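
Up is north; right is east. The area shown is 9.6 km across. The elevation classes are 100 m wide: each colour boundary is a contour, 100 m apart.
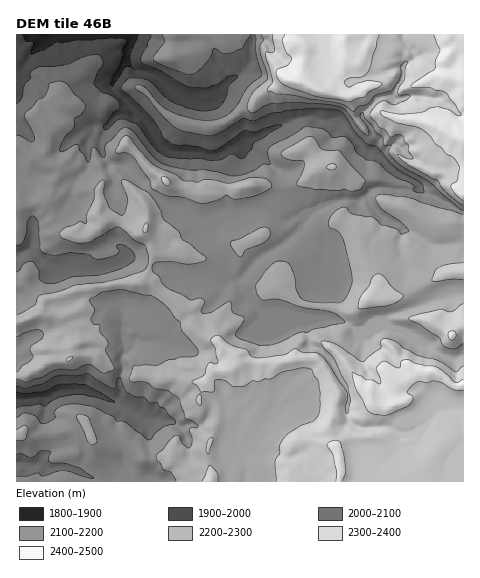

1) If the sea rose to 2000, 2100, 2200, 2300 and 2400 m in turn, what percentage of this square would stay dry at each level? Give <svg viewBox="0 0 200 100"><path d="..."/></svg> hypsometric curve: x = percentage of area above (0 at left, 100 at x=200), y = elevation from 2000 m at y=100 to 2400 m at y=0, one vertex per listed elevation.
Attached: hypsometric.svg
<svg viewBox="0 0 200 100"><path d="M189 100l-24-25-64-25-56-25-32-25"/></svg>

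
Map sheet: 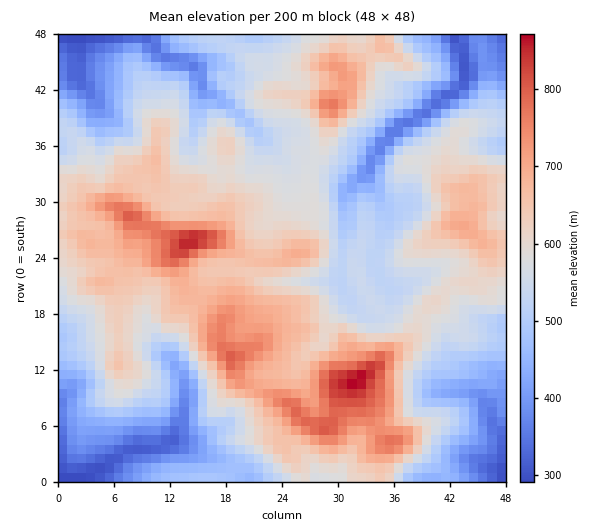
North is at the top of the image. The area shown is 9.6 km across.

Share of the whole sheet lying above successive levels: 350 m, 95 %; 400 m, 90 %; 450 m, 83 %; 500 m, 75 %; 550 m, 59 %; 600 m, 41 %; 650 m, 24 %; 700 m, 11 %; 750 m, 5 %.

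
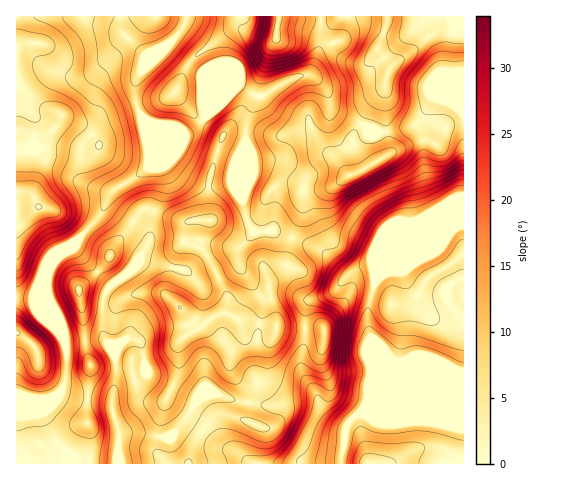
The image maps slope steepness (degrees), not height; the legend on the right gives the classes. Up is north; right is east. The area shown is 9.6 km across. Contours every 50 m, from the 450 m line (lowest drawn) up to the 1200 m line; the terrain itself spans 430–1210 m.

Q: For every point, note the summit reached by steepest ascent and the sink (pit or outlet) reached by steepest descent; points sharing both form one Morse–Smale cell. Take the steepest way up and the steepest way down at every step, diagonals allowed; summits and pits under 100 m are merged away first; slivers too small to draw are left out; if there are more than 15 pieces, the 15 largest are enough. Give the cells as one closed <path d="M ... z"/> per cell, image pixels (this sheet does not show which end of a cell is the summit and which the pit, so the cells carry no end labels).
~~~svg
<path d="M239 85l-51 48-6 0-18-9-11-1-10-5-1 5 6 22 0 22-19 15-16 8-5 7 0 5 4 5 29 19 7 6 1 10-17 28-25 20-5 11 2 2 11 0 10-6 18-5 16 0 8 4 0-6 8-21 2-16 6-11 16 5 6 5 22 43-3 19-11 3-12 11-22 13-1 31-14 31-4 20-1 14 13-2 12-14 8-14 8-7 10-6 8 0 18 7 12 1 0-10-2-4-12-12-3-7 1-19 10-14-3-16 37 6-8-49 5-7 13-7 5-25-18-7-18 1-8-11-5-19 3-9 1-67 12-30z"/><path d="M120 16l-104 1 0 113 20 6 13-2-4 9 1 16-12 29 1 9-9-5-10 0 1 105 15 1 12-25 54-55 12-25 38-26 0-22-6-28-7-18 0-16 7-14 20-20-16 5-2-1-21-19z"/><path d="M463 16l-122 0-8 11 3 20 10 12 9 4 10 0 12-13 13 18-4 10-1 11-15 17-18 32 7 15 9 11 3 1-25 12-16 11-25 3-3 5 0 19-10 20 1 4 30 13 23 21 5 0 9-5 11-2 4 16 9-8 7-2 37-37 4-10 8-18-8-12-6-20-5-55 12-22 20 7 11 8z"/><path d="M437 98l-6 1-10 21 0 10 5 45 14 33-12 27-37 37-10 4-7 8-7 29 4 22-4 13 0 12 4 7 0 11-4 25-7 10 8 4 96 0 0-302-11-10z"/><path d="M292 238l-6 25-13 7-5 7 8 49-37-7 3 17-10 14-1 19 3 7 12 12 2 4 0 10 3 1 27 3 16-5 21 0 15 19 17 7 2-5 15-12 3-7 4-25 0-11-4-7 0-12 4-8-4-27 8-30-2-16-5-1-17 7-5 0-23-21z"/><path d="M340 16l-18 0-2 2 0 25-10 30-19 6-25 15-8 2-9 17-3 13-1 67-3 9 5 19 8 11 18-1 8 4 11 3 10-23 0-19 3-5 25-3 16-11 25-12-3-1-9-11-7-15 18-32 15-17 1-11 4-10-13-18-12 13-17-3-10-8-5-13 0-12z"/><path d="M321 16l-199 0-1 10 2 8 21 19 7 0 13-6-22 22-6 11-1 19 6 17 12 7 11 1 18 9 6 0 51-48 16 10 5 1 31-17 17-5 4-5 7-20z"/><path d="M159 292l-16 0-18 5-10 6-13-1 2 34 10 19 6-11 10-6 10 4 4 16 0 14-1 2-21 6-8 8-2 19 7 28 24-1 15 3 6-34 14-31 0-28 5-7 9-5-10-23-15-13z"/><path d="M315 401l-21 0-16 5-13 0-16-4-3 19-17-6-11 0-9 8-13 17-7 23 151 1 6-37-16-7z"/><path d="M108 199l-10 19-42 41-7 11-1 23 6 25 12 24 19-2-5-42 7 3 15 1 5-12 20-16 10-11 12-21-1-10-7-6-29-19z"/><path d="M84 340l-19 2 1 34-2 10-4 7-12 6-32-3 1 68 73-1 1-26-4-14 0-26 4-33z"/><path d="M362 414l-7 2-9 11-5 37 123-1-1-46-95 0z"/><path d="M130 338l-10 6-5 12-6-10-7-7-17 2 6 23-4 33 0 26 4 14-1 26 81 1-13-10 0-16-1-2-14-2-24 0-7-27 2-19 8-8 22-8-2-25-3-5z"/><path d="M48 269l-4 4-12 25-16 0 0 97 18 4 14 0 12-6 4-7 2-10 0-28-18-55z"/><path d="M185 242l-7 8-11 44 15 15 11 23 20-15 12-4 2-18-22-43-6-5z"/>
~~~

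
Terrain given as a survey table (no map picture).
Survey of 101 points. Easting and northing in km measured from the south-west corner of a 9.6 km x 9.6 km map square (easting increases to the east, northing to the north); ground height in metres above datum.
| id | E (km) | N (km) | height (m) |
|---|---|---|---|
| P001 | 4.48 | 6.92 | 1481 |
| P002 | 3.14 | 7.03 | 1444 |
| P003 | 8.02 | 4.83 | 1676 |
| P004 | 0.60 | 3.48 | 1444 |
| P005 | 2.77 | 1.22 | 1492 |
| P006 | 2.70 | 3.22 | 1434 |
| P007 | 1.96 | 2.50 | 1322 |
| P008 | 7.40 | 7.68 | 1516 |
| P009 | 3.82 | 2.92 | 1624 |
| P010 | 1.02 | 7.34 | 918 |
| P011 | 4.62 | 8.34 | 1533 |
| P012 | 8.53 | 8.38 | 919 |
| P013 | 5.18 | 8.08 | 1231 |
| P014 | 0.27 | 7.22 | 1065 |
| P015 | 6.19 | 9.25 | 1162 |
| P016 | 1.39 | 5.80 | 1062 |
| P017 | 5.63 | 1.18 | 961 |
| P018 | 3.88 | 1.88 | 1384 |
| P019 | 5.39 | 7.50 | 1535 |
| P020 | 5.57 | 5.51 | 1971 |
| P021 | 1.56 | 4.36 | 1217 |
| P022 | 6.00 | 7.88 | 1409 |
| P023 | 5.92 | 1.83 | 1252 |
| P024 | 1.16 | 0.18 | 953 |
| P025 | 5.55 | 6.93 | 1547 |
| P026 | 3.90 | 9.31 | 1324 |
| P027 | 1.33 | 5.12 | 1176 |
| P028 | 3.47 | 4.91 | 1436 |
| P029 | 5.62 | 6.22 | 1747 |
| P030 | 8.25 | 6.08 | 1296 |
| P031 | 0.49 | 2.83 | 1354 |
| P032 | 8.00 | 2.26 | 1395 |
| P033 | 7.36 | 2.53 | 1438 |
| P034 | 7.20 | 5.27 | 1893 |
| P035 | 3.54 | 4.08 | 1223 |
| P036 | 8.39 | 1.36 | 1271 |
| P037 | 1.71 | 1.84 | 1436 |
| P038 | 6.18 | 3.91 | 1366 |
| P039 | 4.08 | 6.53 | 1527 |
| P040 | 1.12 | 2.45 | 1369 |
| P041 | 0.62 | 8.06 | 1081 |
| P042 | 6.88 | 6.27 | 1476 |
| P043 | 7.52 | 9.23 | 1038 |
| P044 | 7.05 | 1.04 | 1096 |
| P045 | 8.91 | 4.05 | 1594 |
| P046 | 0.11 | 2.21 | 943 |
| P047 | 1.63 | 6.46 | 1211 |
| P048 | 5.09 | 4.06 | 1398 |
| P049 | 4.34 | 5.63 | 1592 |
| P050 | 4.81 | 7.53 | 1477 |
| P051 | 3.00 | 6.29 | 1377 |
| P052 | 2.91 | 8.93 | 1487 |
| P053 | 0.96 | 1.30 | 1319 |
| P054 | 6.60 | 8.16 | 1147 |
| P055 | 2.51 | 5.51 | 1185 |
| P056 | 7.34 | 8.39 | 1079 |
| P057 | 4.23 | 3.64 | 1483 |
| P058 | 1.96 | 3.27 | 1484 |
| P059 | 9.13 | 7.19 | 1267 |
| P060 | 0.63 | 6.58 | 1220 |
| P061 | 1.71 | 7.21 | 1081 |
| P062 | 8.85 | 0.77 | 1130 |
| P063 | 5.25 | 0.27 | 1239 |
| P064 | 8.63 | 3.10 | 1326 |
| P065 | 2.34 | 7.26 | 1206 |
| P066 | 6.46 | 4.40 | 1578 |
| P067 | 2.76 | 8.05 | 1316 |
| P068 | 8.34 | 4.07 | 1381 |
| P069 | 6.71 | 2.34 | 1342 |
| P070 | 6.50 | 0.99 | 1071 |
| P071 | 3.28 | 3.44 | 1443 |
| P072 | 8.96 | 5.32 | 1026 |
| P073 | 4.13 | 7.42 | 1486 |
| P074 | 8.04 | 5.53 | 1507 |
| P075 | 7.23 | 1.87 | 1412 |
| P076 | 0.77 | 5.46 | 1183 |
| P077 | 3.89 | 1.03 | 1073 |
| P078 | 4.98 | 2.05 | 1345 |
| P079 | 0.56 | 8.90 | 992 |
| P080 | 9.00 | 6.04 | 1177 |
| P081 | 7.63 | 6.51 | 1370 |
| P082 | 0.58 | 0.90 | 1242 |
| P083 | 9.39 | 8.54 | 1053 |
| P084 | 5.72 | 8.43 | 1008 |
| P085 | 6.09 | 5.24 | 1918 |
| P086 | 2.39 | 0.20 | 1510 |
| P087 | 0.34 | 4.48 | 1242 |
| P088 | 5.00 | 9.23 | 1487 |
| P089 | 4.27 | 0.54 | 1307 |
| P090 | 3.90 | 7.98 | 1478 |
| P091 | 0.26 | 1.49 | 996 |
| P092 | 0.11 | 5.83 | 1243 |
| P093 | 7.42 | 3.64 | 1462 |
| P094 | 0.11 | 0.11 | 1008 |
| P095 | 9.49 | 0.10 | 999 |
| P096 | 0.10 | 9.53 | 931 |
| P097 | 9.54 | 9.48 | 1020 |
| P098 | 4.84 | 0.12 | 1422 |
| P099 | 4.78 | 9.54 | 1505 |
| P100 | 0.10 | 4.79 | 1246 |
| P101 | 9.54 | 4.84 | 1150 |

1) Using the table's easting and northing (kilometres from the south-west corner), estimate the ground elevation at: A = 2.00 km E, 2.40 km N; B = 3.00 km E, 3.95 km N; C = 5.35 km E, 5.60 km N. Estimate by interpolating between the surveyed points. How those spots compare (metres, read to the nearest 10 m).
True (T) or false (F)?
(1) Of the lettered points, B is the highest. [F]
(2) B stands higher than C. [F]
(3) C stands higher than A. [T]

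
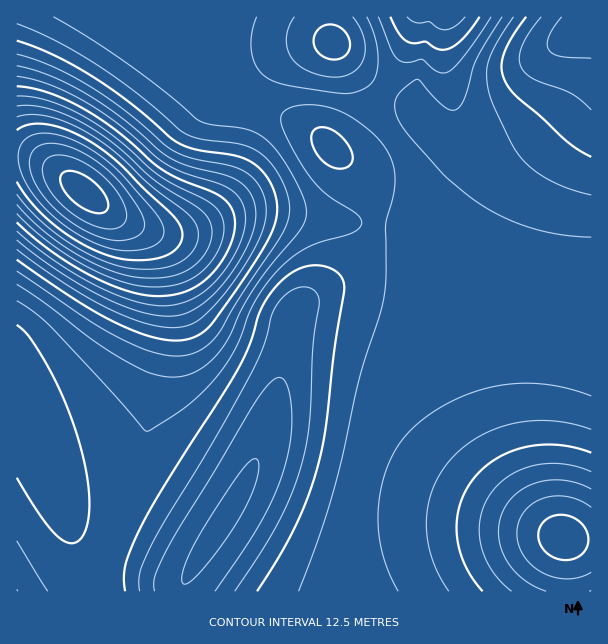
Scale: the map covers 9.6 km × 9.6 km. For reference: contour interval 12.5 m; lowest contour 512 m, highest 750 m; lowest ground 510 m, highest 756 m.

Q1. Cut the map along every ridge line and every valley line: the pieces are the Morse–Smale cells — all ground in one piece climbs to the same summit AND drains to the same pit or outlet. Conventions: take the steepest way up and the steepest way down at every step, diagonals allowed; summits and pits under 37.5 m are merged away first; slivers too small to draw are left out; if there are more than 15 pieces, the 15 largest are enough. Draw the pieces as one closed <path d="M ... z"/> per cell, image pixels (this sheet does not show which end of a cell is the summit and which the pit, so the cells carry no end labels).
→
<path d="M165 16l-149 1 1 575 165 0 4-13 50-79 20-39 18-54 20-93 17-18 40-28 13-14 9-18 1-27-4-17-9-16-43-42-13-8-36-16-39-6-30-33z"/><path d="M353 289l-18 0-15 5-15 8-11 12-4 7-2 27-8 35-18 63-18 40-52 83-8 13-2 9 409 1 1-275-76-10-102-7z"/><path d="M327 16l-161 1 34 54 30 33 39 6 36 16 13 8 46 46 10 29 0 21-2 10-8 14-13 14-38 28 22-7 18 0 61 11 102 7 75 9 1-295-16 10-14 14-6 15-6 30-10 20-18 17-25 13-14 4-24 0-27-8-6-8-9-24-21-6-24-14-40-42z"/><path d="M591 16l-262 0-1 10 4 16 40 42 24 14 18 5 6 4 6 21 6 8 27 8 24 0 14-4 16-7 27-23 10-20 6-30 6-15 14-14 12-7 4-4z"/>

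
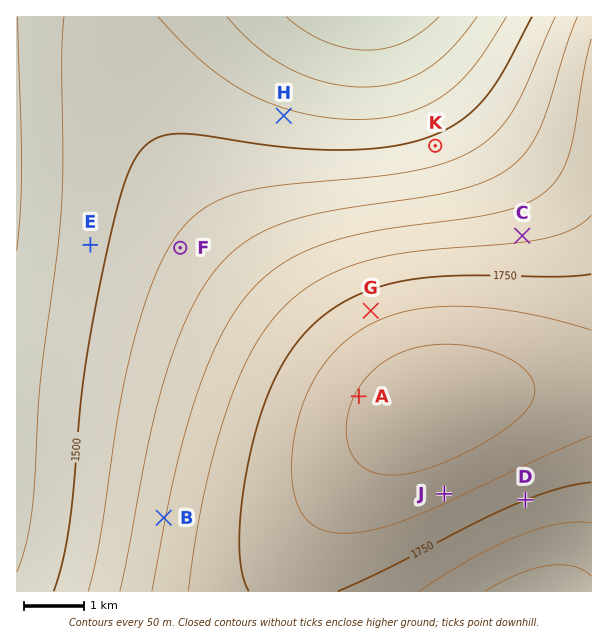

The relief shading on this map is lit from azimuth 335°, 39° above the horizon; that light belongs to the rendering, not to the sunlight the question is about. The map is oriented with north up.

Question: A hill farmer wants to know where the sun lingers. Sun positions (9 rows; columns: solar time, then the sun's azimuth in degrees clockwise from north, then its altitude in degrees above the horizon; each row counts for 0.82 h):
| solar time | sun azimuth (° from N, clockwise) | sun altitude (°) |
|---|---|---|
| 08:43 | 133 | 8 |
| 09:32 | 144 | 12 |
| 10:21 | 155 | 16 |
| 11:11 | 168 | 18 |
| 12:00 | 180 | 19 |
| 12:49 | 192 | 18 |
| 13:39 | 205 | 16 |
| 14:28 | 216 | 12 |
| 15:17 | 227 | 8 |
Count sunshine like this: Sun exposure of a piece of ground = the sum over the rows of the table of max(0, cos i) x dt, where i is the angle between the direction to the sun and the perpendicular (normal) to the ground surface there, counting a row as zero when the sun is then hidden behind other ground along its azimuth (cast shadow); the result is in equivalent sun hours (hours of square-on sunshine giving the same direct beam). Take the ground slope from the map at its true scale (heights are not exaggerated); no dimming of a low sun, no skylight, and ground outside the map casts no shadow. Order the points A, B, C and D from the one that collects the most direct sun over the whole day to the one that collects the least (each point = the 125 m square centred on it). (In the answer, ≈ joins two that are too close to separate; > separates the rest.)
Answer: D > B ≈ A > C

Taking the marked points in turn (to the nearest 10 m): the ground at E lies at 1480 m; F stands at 1560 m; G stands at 1780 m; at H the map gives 1460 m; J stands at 1810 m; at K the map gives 1520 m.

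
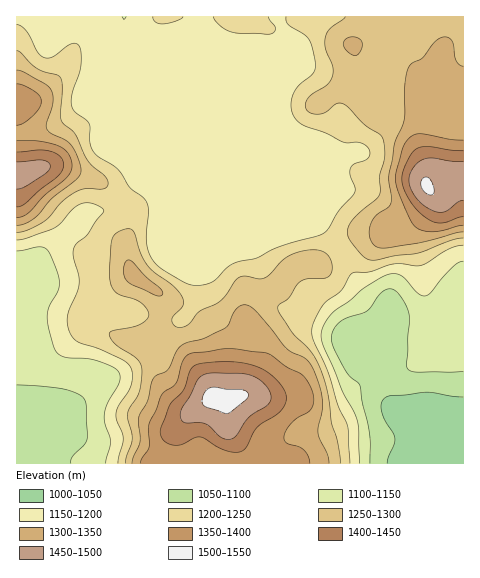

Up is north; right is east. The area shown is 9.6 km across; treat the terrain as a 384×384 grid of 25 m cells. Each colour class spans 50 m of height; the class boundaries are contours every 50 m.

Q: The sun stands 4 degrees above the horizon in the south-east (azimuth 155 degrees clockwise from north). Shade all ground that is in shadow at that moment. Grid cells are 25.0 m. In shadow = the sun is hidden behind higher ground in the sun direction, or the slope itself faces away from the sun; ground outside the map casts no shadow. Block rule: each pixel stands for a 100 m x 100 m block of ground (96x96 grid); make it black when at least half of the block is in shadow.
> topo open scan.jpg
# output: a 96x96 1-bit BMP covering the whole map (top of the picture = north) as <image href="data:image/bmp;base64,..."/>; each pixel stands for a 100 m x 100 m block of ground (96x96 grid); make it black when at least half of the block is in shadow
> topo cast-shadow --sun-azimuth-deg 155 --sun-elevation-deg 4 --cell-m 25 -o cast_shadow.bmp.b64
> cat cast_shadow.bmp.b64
<image width="96" height="96" href="data:image/bmp;base64,Qk2+BAAAAAAAAD4AAAAoAAAAYAAAAGAAAAABAAEAAAAAAIAEAAATCwAAEwsAAAIAAAAAAAAA////AAAAAAAAAB/wAAAAAAAAAAAAAH/4AAAAAAAAAAAAAP/4AAAAMAAAAAAAAP/4AAAAMAAAAAAAAP/4AAAAAAAAAAAAAH/4AAAAAAAAAAAAAH/8AAAAAAAAAAAAAH//AAAAAAAAAAAAAH//gAAAAAAAAAAAAH//wAAAAAAAAAAAAH//4AAAAAAAAAAAAH//8AAAAAAAAAAAAP///AAAAAAAAAAAAP///gAAAAAAAAAAAP///wAAAAAAAAAAAf///8AAAAAAAAAAAf/////AAAAAAAAAAf/////8AAAAAAAAAf/////+AAAAAAAAAf//////AAAAAAAAAf/////+GAAAAAAAAf/////+PAAAAAAAAf/////+fgAAAAAAAP/////8fgAAAAAAAA/////4fgAAAAAAAAP////4fAAAAAAAAAD////w/AAAAAAAAAP////g+AAAAAAAAAf////A8AAAAAAAAAf///+A4AAAAAAAAA////+AwAAAAAAAMA////8AAAAAAAAAfA/////AAAAAAAAA/gf////AAAAAAAAA/gf////AAAAAAAAB/gP///+AAAAAAAAB/AD///+AAAAAAAAB/AAf//+AAAAAAAAB+AAP//+AAAAAAAAB8AAP///+AAAAAAAB4AAP////AAAAAAABwBwf////gAAAAAAAAB4f////4AAAAAAAAB4//////AAAAAAAAB8//////8AAAAAAAD4//////+AAAAAAAD4//////+AAAAAAAD4//////+AAAAAAAD8///////AAAAAAAj8///////gAAAAAA/+////////gAAAAA/+////////8AAAAAf8f///////+AAAAAf8P/6D//z//gAAAAP4P+AD//j//gAAAAHwP8AB//D//gAAAAAAH4AA//3//gAAAAABnwAA/////gAAAAABHAAAf8f//AAAAAAAGAAAP4P//gAAAAAAAAAAHgH///AAAAAAAAAAAAH///gAAADAAAAAAAH///wCAAPgAAAAAAH///8f8APgAAAAAAH//////gPgAAAAAAD//////4fAAAAAAAAf/////8OAAAAAAAAP/////8IAAAAAAAAD/////8AAAAAAAAAAf////8AAAAAAAAAAf////8AAAAAAAAAAf////4AAAAAAAAAAP//7/wAAAAAAAAAAP//z+BwAAAAAAAAAP//zgB8AAAAAAAAAP//gAB+AAAAAAEAAf//AAA+AAAAAAPAAf/+AAAAAAAAAAfwAf/+AAAAAAAAAAf8Af/8D+AAAAAAAA/+Af/4D/AAAAAAAA//Af/4D/AAAAAAAA//g//wD/gAAAAAAA//g//gD/wAAAAAAA//A/+AD/wAAAAAAA/8A/8AD/4AAAAAAA/4A/+AD/4AAAAAAAfwAf/AD/8AAAAAAAPgAf/4D/8AAAAAAAHgAP/8D/8AAAAAAAADgH/+D/+AAAAAAAAD+AP/DAeAAAAAAAAH/gH/iAAAAAAAAAAH/wB/iAAAAAAAAAAD/wB/gAAAAAAAAAAD/AA/A="/>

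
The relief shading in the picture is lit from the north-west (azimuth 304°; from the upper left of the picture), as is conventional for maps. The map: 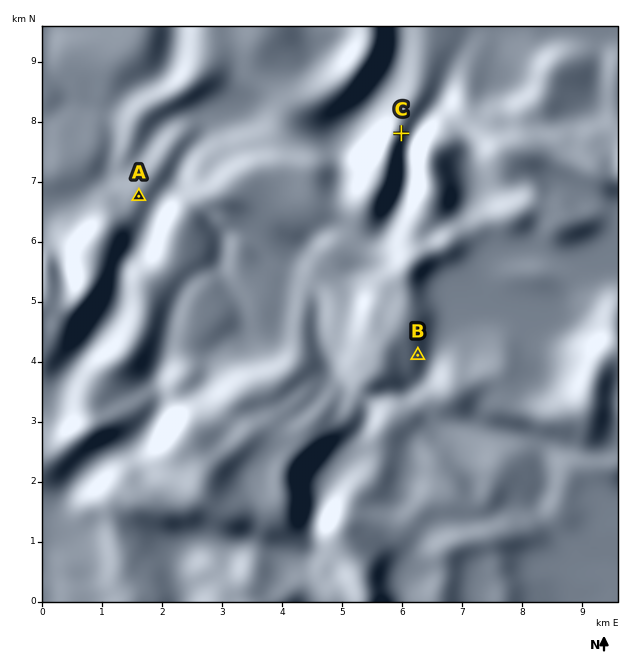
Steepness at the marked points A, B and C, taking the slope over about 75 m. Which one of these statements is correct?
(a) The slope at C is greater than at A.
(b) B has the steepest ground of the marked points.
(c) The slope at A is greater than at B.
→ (a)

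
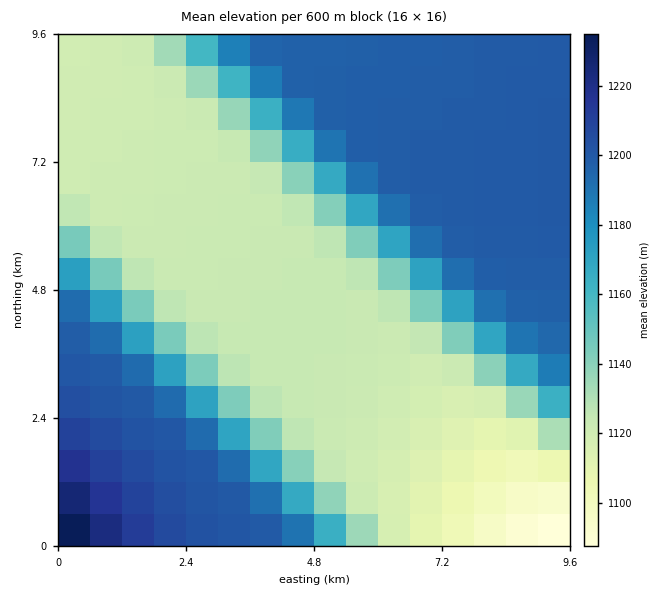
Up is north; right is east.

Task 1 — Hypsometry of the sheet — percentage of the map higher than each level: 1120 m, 89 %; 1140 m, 52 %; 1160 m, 46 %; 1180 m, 41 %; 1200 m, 11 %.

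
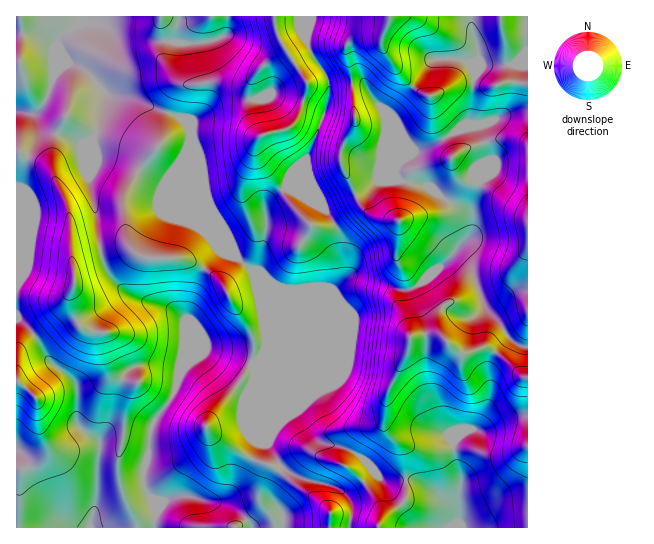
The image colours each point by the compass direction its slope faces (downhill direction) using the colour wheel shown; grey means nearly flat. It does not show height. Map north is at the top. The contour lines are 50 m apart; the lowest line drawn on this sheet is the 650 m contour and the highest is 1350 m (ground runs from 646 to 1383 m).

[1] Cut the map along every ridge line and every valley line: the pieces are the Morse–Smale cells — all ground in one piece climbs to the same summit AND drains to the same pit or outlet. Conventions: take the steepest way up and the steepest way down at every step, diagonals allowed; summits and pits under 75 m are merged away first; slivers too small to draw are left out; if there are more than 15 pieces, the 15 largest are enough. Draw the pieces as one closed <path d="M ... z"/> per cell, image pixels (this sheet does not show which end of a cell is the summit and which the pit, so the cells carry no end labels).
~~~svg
<path d="M527 16l-510 0-1 179 4-8 1-12 7-20 8-17-2-22 12 15 25 8 8 5 6 0 8-5 7-17 6-29 4 3 24 3 19 9 28 9 7 8 4 8 0 6 11 30 4 30 14 38 14 18 18 16 7 15 3 35 4 26 51-51 13-5 12-16-3-40-14-26 40-17 12-11 23-1 30 8 12 11 20 10 6 6 4 11 0-25 6-19 4-4 6-16 0-8-9-28 29-13 19-3z"/><path d="M106 93l-10 41-3 6-8 4-6 0-8-5-25-8-11-13 1 20-8 17-12 42 0 121 15 12 17 29 27 23 2 7 0 34 8 9 14 11 13-22 9-39 10-14 15-4 15 0 17 3 2 2-1 6 8-11 19-15 48 15 7-7 6-11-7-60-7-15-18-16-14-18-14-38-6-36-13-38-10-9-25-8-19-9-24-3z"/><path d="M207 349l-20 15-8 11 1-6-2-2-17-3-23 1-7 3-6 6-4 8-9 39-12 21-3 21 0 30-2 18-4 11 0 6 437-1-1-111-16 1-28 14-14-2-14 10-2 12 8 28-2 15 1 24-2 7-3-11-6-8-22-19-14-7-28 1-23-24-8-5-37-12-18-23-6-12-39-41z"/><path d="M457 255l-3 0-37 32-11 4-35-7-14-5-8 0-6 2-10 10-16 6-52 52-10 16 38 40 6 12 18 23 37 12 8 5 23 24 28-1 14 7 22 19 6 8 3 11 2-7-1-24 2-15-6-20-2-17 6-7 10-6 14 2 20-11 25-5 0-68-14-4-14-20-15-14-16-44z"/><path d="M401 180l-23 1-12 11-41 18 15 25 3 40-7 10 1 2 12-8 8 0 45 12 9-2 32-24 26-28 3-15-3-7-6-6-20-10-14-12z"/><path d="M527 111l-14 1-33 14 9 28 0 8-6 16-4 4-7 24 0 27-19 21 6 2 10 9 16 44 15 14 8 14 14 10 6-1z"/><path d="M18 319l-2 0 0 131 8 9 9 24 23 32 14 13 20 0 7-35 0-30 3-20-15-11-8-9 0-34-2-7-27-23-13-24z"/><path d="M17 451l-1 76 53 1-13-13-17-24-11-18-4-14z"/>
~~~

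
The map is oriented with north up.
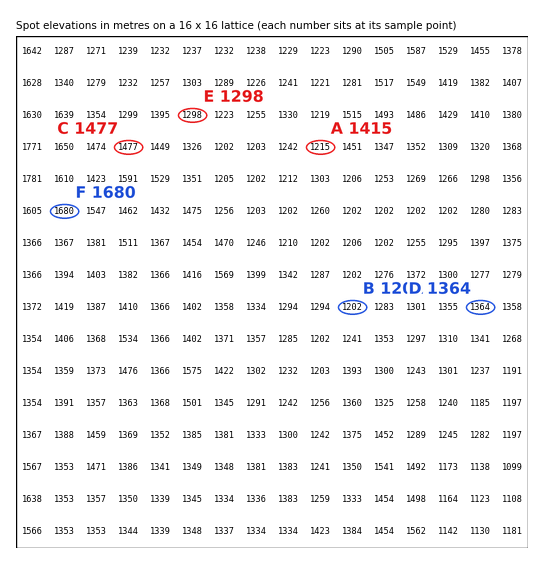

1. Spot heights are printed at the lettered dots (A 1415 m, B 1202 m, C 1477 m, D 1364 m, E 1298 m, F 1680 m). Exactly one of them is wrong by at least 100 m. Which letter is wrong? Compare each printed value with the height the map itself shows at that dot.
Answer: A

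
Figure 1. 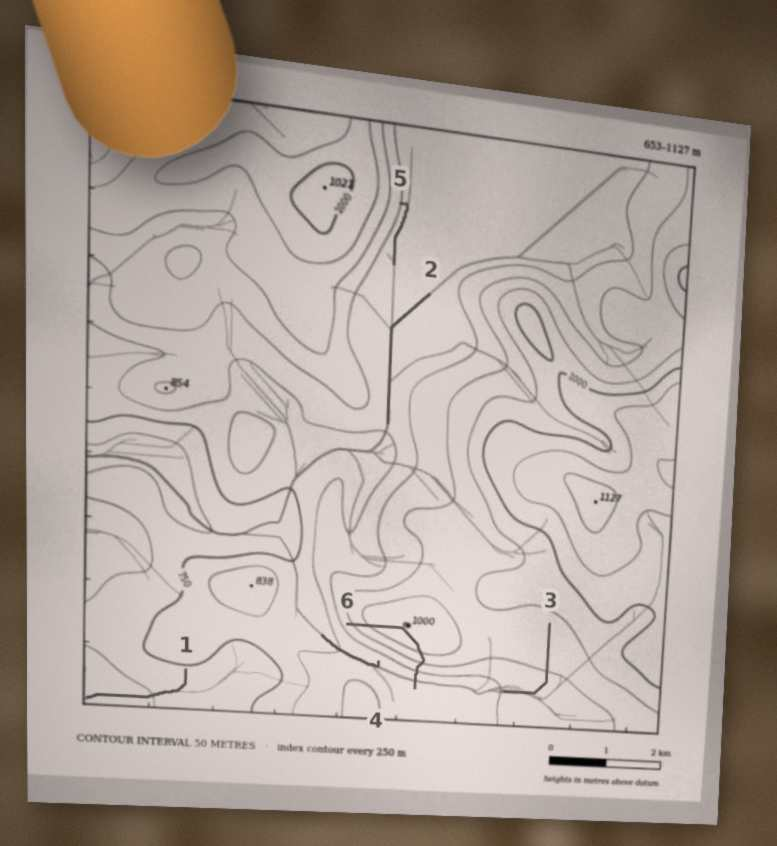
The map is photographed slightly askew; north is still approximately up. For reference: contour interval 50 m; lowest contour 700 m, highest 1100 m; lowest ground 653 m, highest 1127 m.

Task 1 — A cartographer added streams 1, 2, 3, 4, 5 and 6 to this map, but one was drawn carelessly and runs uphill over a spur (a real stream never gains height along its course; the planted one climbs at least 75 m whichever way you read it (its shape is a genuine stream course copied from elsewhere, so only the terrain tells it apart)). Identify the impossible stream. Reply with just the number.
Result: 6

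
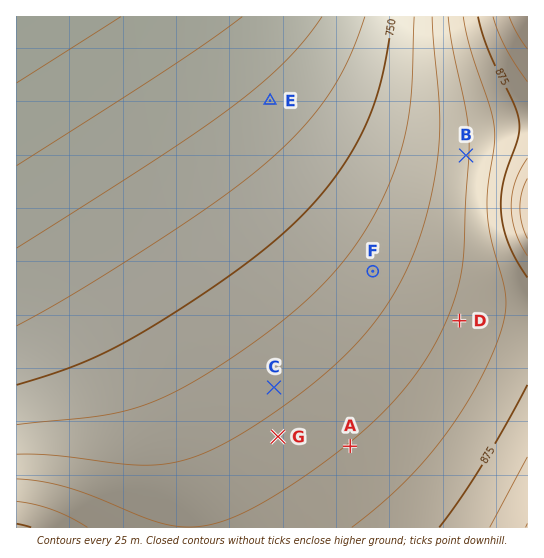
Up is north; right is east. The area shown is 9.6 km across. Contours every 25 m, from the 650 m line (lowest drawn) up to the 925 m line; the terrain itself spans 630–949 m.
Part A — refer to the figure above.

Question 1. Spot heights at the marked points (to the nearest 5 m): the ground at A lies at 825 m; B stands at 820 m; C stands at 795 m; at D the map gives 830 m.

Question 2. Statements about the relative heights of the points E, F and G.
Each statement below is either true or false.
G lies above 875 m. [false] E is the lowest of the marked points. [true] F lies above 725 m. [true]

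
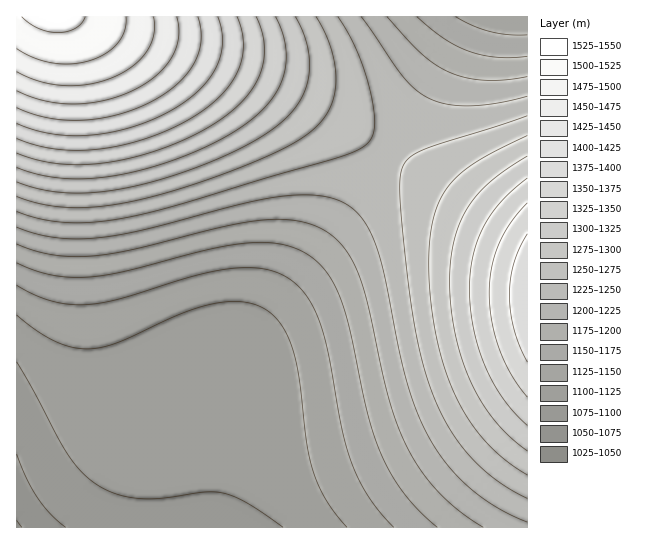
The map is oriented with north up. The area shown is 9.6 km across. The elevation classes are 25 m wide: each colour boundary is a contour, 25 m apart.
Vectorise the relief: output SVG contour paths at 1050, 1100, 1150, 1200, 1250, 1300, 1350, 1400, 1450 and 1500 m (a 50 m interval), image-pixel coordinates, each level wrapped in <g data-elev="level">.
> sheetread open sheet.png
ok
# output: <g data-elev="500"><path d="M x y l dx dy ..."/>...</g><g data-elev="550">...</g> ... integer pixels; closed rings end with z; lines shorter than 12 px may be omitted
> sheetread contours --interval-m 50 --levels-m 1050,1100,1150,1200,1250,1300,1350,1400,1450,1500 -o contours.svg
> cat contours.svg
<g data-elev="1100"><path d="M17 362l50 92 15 18 16 13 20 10 23 4 22-1 43-6 17 1 24 10 36 24"/></g><g data-elev="1150"><path d="M17 285l16 9 16 6 16 4 17 1 33-5 76-23 38-8 18-1 15 1 15 3 12 6 9 8 9 11 7 12 7 16 8 30 14 79 11 36 17 31 23 26"/><path d="M527 35l-18 0-19-3-17-6-17-9"/></g><g data-elev="1200"><path d="M17 244l16 6 17 4 35 2 42-5 94-24 38-7 20-1 17 2 15 3 14 6 10 8 10 11 7 12 7 14 9 31 21 95 9 26 11 24 14 23 17 20 21 18 22 15"/><path d="M527 77l-22 3-20 0-19-2-16-5-15-8-13-11-35-37"/></g><g data-elev="1250"><path d="M17 211l24 8 25 3 27 0 30-4 65-16 149-44 25-10 8-7 4-8 1-14-2-17-6-24-8-23-10-20-11-18"/><path d="M527 116l-90 29-22 9-7 5-5 7-3 9 0 12 4 58 9 73 9 44 13 37 16 32 21 27 25 23 30 17"/></g><g data-elev="1300"><path d="M17 182l22 7 26 4 26 0 28-4 34-7 37-12 36-15 31-16 18-12 15-13 10-13 6-15 3-17-1-18-4-17-9-17"/><path d="M527 156l-22 14-15 12-12 12-11 14-7 15-6 18-3 20-1 21 1 25 4 27 7 25 9 23 11 20 13 19 15 16 17 14"/></g><g data-elev="1350"><path d="M527 203l-17 20-11 22-7 22-3 26 3 28 7 28 12 26 16 22"/><path d="M17 153l20 7 21 4 23 1 22-2 26-5 26-7 27-10 24-12 19-12 14-12 12-14 7-13 5-15 1-16-2-16-6-14"/></g><g data-elev="1400"><path d="M17 123l17 7 17 4 19 2 19-1 20-2 20-5 20-7 18-8 16-10 14-11 11-11 7-12 5-12 2-14 0-13-4-13"/></g><g data-elev="1450"><path d="M17 91l26 9 30 4 30-3 28-10 24-14 9-10 7-9 5-9 2-11 1-11-2-10"/></g><g data-elev="1500"><path d="M17 49l17 9 17 5 19 1 19-3 16-7 12-11 8-13 1-13"/></g>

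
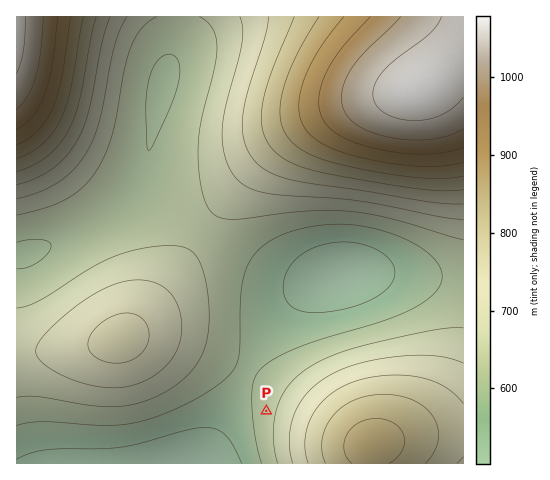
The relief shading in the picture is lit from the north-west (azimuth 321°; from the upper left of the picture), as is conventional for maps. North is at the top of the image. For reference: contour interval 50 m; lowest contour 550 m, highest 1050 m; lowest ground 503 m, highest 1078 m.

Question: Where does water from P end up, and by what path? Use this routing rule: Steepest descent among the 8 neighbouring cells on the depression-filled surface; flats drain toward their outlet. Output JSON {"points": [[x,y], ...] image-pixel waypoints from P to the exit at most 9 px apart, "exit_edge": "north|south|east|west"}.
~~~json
{"points": [[266, 411], [257, 411], [248, 411], [238, 414], [229, 424], [220, 433], [211, 442], [207, 452], [204, 461], [203, 463]], "exit_edge": "south"}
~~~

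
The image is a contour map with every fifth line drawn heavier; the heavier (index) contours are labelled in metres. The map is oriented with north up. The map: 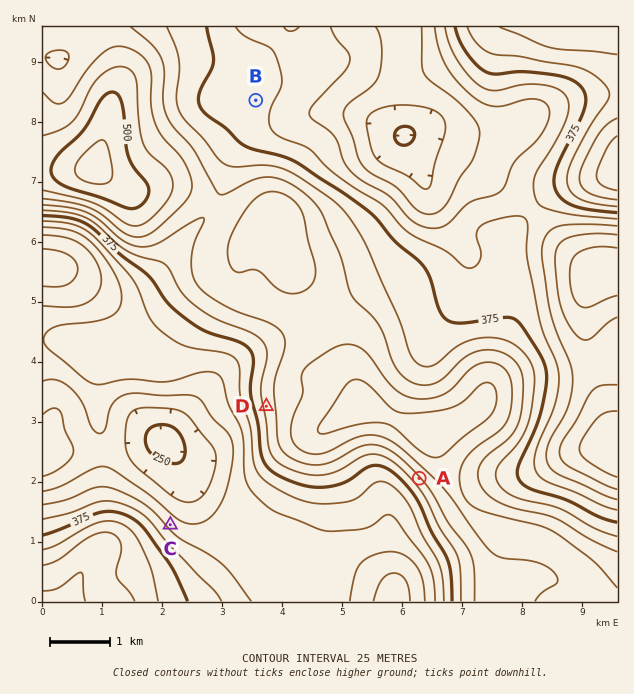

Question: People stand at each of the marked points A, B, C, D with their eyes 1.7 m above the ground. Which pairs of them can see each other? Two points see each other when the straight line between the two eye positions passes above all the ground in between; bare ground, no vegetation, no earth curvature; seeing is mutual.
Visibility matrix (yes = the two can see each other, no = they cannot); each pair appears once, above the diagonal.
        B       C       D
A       no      yes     no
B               no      no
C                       yes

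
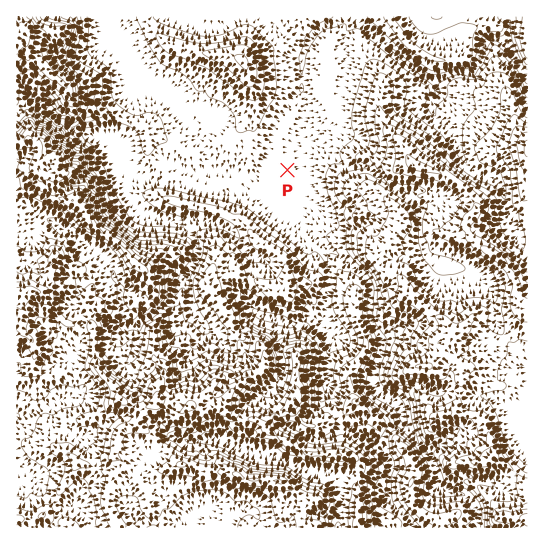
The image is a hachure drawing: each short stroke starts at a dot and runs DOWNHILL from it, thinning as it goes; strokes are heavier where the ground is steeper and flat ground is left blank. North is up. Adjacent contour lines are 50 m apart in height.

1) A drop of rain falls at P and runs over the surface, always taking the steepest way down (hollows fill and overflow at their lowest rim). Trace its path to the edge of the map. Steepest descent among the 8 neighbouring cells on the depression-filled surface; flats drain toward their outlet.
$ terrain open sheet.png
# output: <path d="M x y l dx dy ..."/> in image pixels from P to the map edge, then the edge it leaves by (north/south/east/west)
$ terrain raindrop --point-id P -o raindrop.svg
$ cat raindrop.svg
<path d="M287 170l3-3 9 0 0-10-1-2 0-22 3-4 0-6 1-1 0-5 1-2 0-18-1-2 0-38 1-2 0-2 6-10 0-2 1 0 0-3 8-9 7-4 8-2 9-6"/>
exit: north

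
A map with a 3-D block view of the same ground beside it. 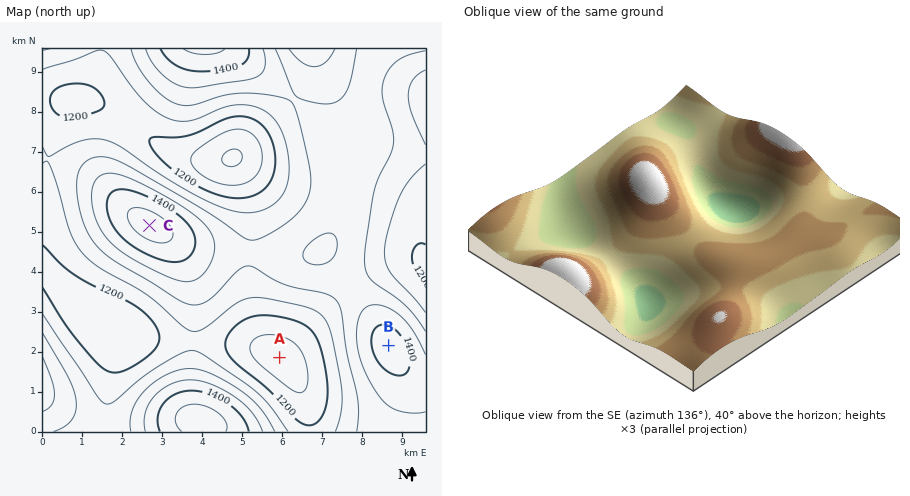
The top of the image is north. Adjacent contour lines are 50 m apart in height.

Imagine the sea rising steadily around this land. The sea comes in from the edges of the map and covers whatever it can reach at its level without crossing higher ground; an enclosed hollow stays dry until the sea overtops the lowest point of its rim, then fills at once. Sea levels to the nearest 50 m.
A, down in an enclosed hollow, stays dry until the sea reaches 1200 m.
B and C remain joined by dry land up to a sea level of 1300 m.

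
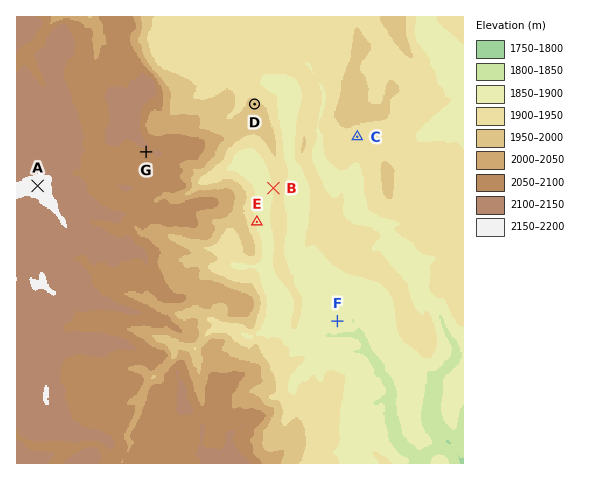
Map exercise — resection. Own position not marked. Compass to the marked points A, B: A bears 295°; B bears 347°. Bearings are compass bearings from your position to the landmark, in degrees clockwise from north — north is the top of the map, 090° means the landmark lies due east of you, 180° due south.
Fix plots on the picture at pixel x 301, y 309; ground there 1900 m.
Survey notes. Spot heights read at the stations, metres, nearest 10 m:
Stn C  1930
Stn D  1960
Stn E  1890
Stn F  1860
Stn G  2090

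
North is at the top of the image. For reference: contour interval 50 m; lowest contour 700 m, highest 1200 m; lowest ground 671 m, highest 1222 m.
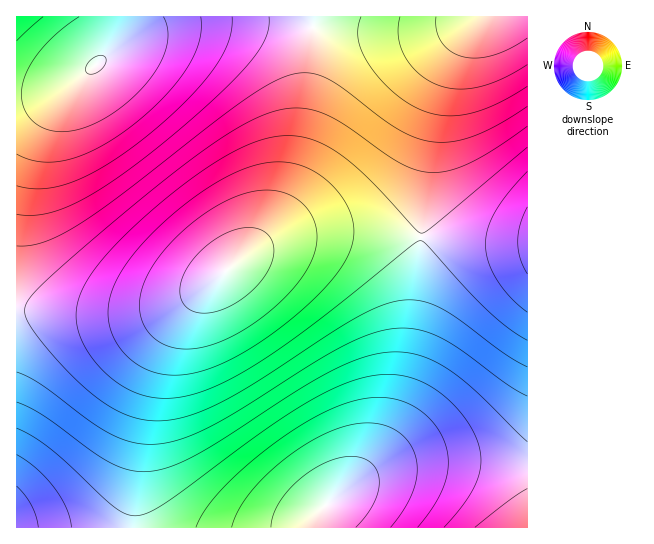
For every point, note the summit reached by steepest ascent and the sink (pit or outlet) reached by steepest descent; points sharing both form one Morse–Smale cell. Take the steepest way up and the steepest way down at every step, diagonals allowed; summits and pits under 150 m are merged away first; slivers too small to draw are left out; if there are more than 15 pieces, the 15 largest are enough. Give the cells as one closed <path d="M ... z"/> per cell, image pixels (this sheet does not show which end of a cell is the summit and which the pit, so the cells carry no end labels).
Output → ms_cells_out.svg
<path d="M355 232l-45 1-44 11-25 15-44 34-23 11-19 5-26 4-62 0-50-4-1 218 511 1 1-285-58-2z"/><path d="M313 16l-296 0-1 293 51 4 62 0 26-4 19-5 23-11 41-32 23-23 11-15 11-20 9-25 13-68 8-81z"/><path d="M527 16l-213 0-9 94-13 68-9 25-11 20-11 15-17 17 2 1 20-12 16-5 48-7 52 1 88 8 57 2z"/>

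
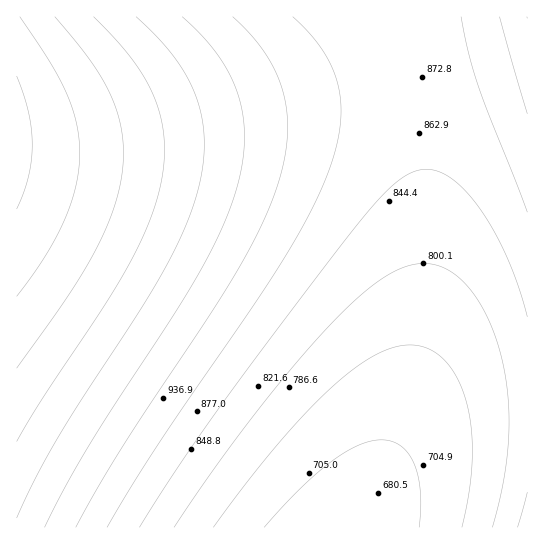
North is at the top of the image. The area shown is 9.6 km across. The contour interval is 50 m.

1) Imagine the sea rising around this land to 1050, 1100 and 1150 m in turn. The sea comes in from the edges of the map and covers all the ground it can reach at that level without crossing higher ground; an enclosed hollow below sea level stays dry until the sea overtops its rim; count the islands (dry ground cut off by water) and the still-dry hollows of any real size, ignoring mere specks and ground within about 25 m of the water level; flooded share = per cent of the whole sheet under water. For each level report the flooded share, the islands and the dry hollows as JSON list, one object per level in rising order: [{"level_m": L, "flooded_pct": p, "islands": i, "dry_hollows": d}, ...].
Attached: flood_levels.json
[{"level_m": 1050, "flooded_pct": 77, "islands": 0, "dry_hollows": 0}, {"level_m": 1100, "flooded_pct": 84, "islands": 0, "dry_hollows": 0}, {"level_m": 1150, "flooded_pct": 90, "islands": 0, "dry_hollows": 0}]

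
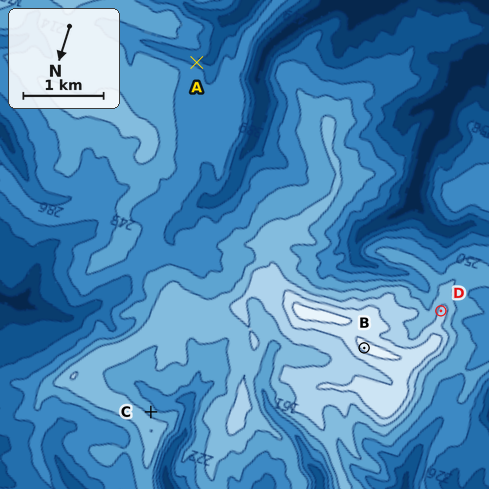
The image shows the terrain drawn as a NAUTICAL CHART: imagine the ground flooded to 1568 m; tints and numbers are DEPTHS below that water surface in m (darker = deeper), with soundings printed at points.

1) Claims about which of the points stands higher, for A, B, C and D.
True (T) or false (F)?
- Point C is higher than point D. F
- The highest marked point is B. T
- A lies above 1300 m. F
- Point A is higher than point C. F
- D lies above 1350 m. T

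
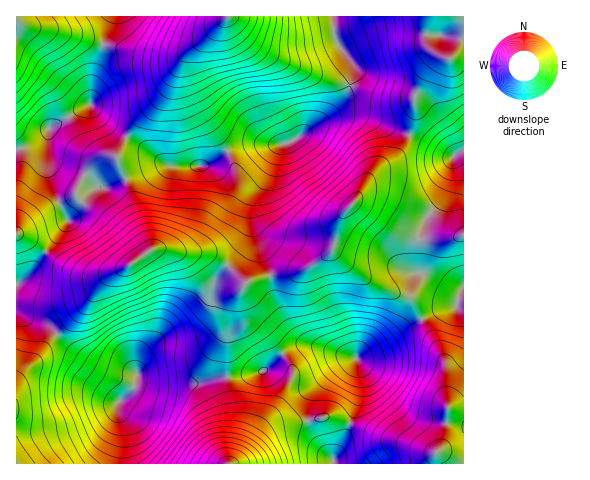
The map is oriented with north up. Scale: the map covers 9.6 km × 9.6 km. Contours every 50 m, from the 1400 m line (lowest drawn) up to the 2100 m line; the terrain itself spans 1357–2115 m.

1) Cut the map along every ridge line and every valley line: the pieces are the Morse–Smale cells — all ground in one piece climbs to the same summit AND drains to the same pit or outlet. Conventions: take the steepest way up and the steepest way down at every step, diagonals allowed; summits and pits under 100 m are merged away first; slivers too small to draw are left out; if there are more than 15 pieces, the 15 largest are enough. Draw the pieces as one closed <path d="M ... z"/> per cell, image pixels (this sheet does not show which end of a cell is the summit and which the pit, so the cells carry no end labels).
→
<path d="M333 16l-220 0-8 22-1 5 1 2 57 12 18-1 15-9-12 12-20 37-30 30-6 11 45 29 34-1 32-18 11-3 35 0 11-4 33-24 15-14 8-19 2-17-17-26z"/><path d="M162 248l-12 2-25 18-17 9-28 35-23 22 12 13 21 14 22 10 24 2 5 8 6 3 38 1 42-7 0-49-3-20 22-25-19-20-18-10-26-1z"/><path d="M354 203l-14 14-7 31-7 8-21 13-34 6-1 3 6 24 10 19 14 18 20 8 37 11 28-15 25-18 28-14 18-5 6-16-11-2-32-15-2-4 1-30-27-13z"/><path d="M463 288l-4 6-3 12-18 5-28 14-25 18-28 15 3 16 0 19-15 44-12 22 1 5 130-1z"/><path d="M90 105l-41 23-3 8-7 6-23 9 0 83 12 5 35 25 22 10 13 1 31-9 18-13 3-7-32-86 0-6 8-17-16-10z"/><path d="M360 115l-14 0-25 7-26 18-14 4-4 4-7 23-16 24-2 7 1 25 18 48 34-6 21-13 7-8 6-28 4-6 11-12 18-28 24-17 8-11 5-9-2-3z"/><path d="M127 137l-9 17 0 6 11 27 22 63 11-2 21 5 26 1 18 10 18 19 25-7-17-49-1-25 2-7 16-24 10-27-37 2-18 6-19 13-34 1z"/><path d="M313 345l-13 0-14 6-24 21-35 6 6 32-5 42 1 12 104-1 0-4 12-22 13-34 2-10-1-26-2-9-3-1z"/><path d="M57 334l-9 9-10 14-22 25 0 81 103 1 3-37-4-22 1-3 16-16 2-11-25-4-22-10-21-14z"/><path d="M138 376l-5 14-14 11-1 4 4 22-2 37 108-1 5-53-6-32-9 0-19 6-45 1-10-3z"/><path d="M430 16l-96 0 0 20 19 30 0 8-6 20-4 8-23 20 26-7 14 0 49 20 6-17-1-20 4-11 11-19 9-9 6-2-9-4-7-7-1-20z"/><path d="M17 20l0 130 22-8 7-6 3-8 42-24 2-26 11-32-31-11-45-9z"/><path d="M410 135l-10 18-28 21-18 29 37 23 28 13 8-22 14-16 5-11 8-33z"/><path d="M104 44l-11 34-2 27 19 22 16 10 7-11 30-30 20-37 6-7-14 5-13 0-18-3z"/><path d="M18 234l-2 1 0 76 15 8 18 7 8 7 23-21 21-28 14-12-24 3-13-3-15-8-28-20z"/>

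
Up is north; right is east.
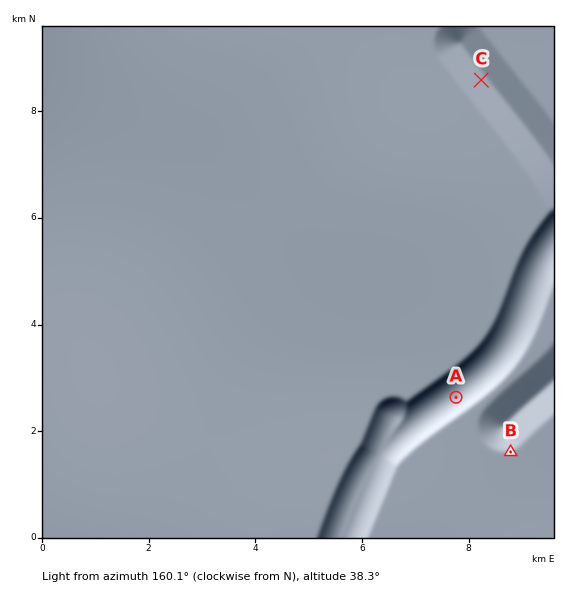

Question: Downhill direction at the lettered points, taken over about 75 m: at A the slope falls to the SE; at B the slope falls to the S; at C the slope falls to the SW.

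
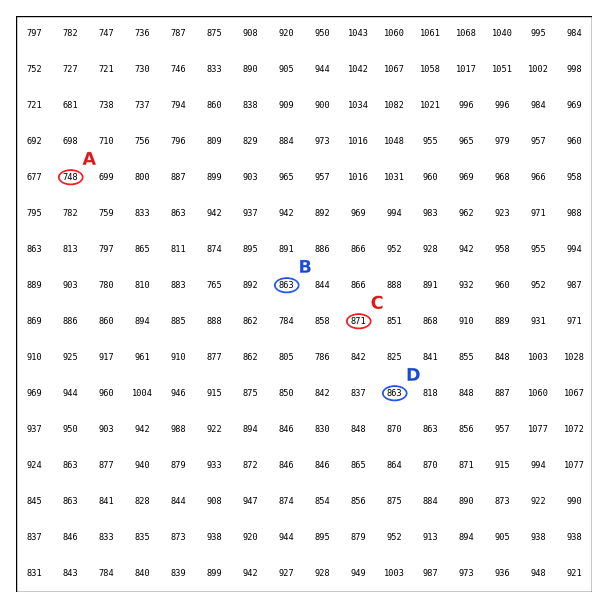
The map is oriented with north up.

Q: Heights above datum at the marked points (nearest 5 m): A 750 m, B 865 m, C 870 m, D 865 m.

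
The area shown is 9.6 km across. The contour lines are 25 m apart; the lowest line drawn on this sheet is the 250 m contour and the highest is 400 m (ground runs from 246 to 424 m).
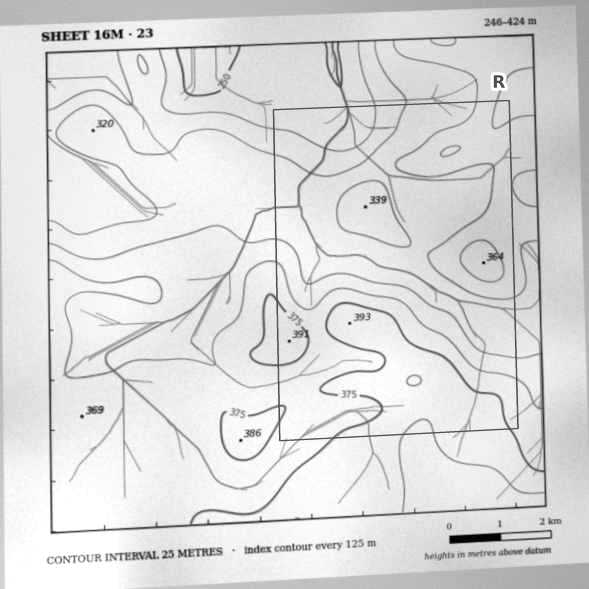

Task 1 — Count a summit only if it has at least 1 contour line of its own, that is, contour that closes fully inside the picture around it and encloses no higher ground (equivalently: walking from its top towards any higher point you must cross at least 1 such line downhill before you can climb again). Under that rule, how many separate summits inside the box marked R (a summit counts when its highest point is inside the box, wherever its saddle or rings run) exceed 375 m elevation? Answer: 1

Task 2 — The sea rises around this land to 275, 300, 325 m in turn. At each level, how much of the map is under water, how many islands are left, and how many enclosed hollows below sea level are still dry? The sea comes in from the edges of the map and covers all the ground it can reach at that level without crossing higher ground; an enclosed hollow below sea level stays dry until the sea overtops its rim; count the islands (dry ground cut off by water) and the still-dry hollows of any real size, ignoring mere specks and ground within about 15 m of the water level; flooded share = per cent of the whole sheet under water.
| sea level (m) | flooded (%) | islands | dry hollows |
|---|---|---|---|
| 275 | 9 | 0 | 0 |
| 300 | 17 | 0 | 0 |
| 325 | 39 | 0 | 0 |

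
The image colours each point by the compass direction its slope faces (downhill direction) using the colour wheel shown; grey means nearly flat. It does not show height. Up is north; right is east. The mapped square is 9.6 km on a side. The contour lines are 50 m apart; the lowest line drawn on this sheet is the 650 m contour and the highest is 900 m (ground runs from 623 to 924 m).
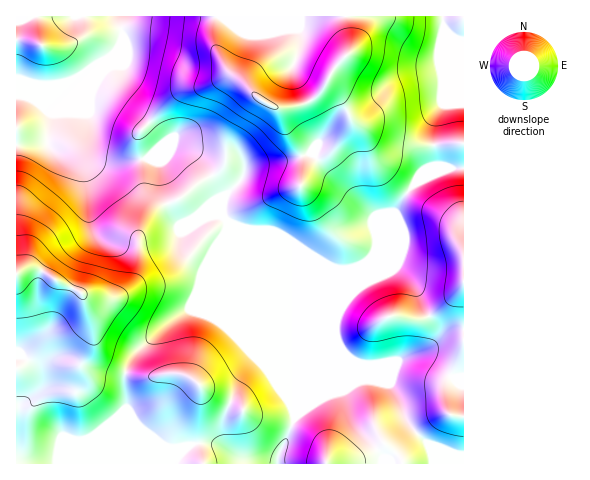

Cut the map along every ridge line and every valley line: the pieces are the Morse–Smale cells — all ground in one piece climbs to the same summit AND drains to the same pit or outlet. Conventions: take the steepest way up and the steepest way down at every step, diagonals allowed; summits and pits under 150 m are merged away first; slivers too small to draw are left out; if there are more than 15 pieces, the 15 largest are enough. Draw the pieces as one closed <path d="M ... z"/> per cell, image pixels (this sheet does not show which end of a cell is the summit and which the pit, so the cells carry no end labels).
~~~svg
<path d="M442 16l-322 0 1 27-16 18-10 22 1 7 13 4 13 8 36 31 6 10-11 11 20-8 20 6 10 9 17 29 4 10 0 17 6 10 61 150 0 28 4 13-9 24-6 10-2 12 186-1 0-422-11-4-9-9z"/><path d="M119 16l-103 1 0 446 261 1 3-12 6-10 9-24-4-13 0-28-61-150-6-10 0-17-4-10-17-29-17-12-13-3-22 10 13-13-6-10-36-31-27-13 0-6 10-22 13-12 4-9z"/><path d="M463 16l-20 1 1 11 9 9 8 3 3 0z"/>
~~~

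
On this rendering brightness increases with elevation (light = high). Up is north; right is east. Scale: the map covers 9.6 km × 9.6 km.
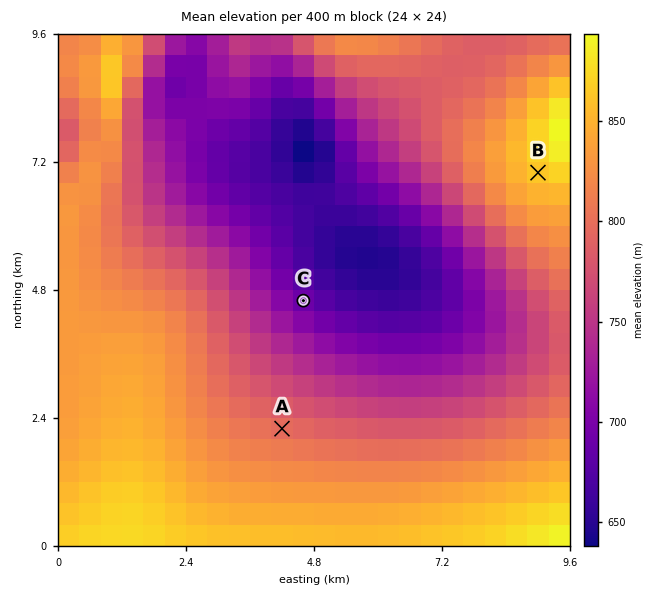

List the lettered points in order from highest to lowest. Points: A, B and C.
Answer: B A C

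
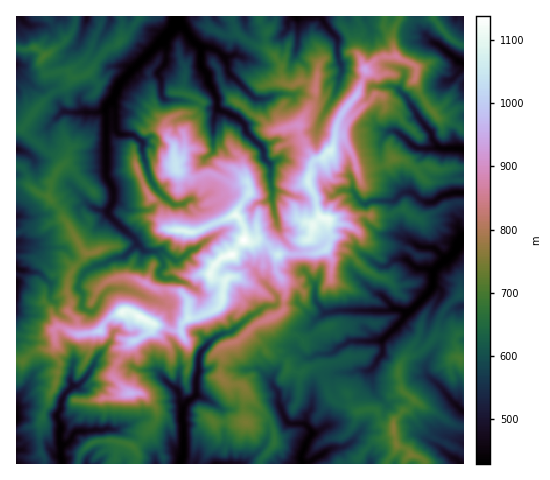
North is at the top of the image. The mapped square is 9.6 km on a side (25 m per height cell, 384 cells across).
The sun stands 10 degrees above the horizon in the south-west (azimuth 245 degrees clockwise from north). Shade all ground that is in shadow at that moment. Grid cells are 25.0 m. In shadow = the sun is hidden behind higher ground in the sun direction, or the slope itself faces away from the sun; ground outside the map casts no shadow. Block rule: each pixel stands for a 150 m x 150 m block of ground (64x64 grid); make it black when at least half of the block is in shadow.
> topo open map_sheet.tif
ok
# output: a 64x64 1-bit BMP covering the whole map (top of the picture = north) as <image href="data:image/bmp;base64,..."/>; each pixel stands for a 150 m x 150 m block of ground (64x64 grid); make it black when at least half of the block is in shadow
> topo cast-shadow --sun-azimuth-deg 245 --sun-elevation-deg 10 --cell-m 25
<image width="64" height="64" href="data:image/bmp;base64,Qk0+AgAAAAAAAD4AAAAoAAAAQAAAAEAAAAABAAEAAAAAAAACAAATCwAAEwsAAAIAAAAAAAAA////AAAAAAAOQDcABYAgPg4gN4IDgAB/DwB3gAPAAf8PA4+AN8AD/wc/D4QX4AP/DgAPgD/gA/gOAA+MP8AD4w4AD5w+wAjPBgAPuB7ACD8GwB/gPmAAfgPg/+B+QCH8A8H/4HwAYfwDw//j/ABh8AOj/+f8AGHgA7H/4AAAMeABkHNgAAgYAAMQcnAMAPgBAwAG+BAA+AECDQz+IAAIAAHuDP8CAEwgA3AeD4MgDiAG8H9Gg///MwTx/2dD8A+QCNH/Y8HwHMgIyf7j+eB54AjAH+P58+JwEMA/A/P3x/CA4/4P9/ff+AB7/0fz1//4AQF/AcIH/5gAAXCBxwf/+ABvwAIfB//mAH/AAH4n/4gA/4DAfgf/BgH+A/D+B/8HAf4D+PxP/4YB/gfI/t//8ALuD4B/3//4B44cAH8f//8XHjgAfj///iI+MAB+P//gIHwwzH8///Bg/HH5/z//+eB8cf//A/z/wHxx/v4n//8APHH/+Df//wBf4//wc//yAZ4C/+Bz//YB/gP/4HP/8QX+Af/Qe//vB/wN//A5/+8GiA/+8jz/34CMDD37HH+/AA4I/8Aefz8ADxz/gB5/fwAfmPcDXx9/AB/I9gNfP38AD8z+g498/wYABP8Hjnv/EwDh8A+e+//ZkPHgD557/wDI+IDPvAP/QOh4DIe4A/cEbQYZl/FBzw=="/>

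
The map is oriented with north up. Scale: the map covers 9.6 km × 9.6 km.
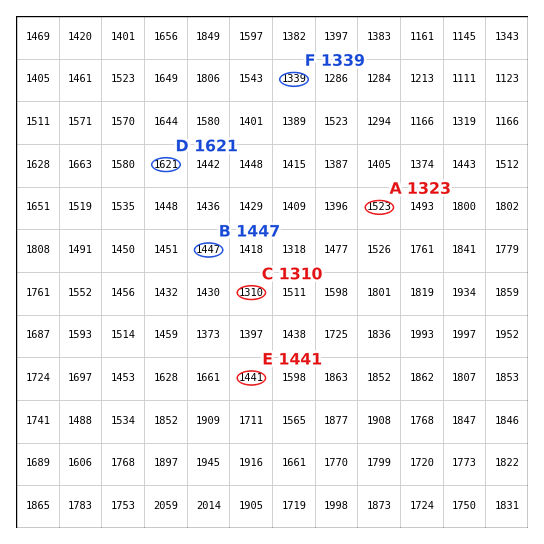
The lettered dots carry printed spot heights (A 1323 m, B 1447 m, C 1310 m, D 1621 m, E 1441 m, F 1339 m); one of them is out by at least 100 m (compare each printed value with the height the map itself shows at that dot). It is A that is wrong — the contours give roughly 1523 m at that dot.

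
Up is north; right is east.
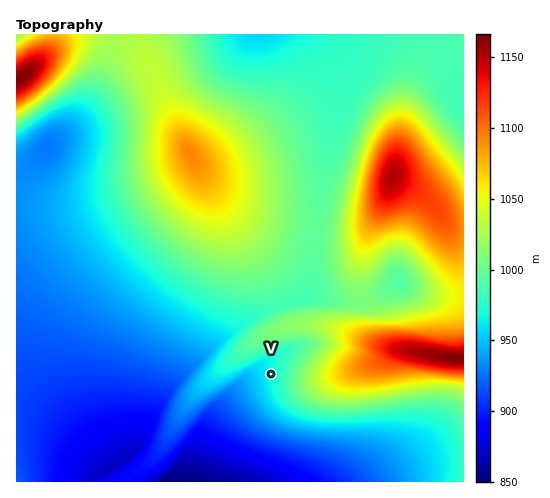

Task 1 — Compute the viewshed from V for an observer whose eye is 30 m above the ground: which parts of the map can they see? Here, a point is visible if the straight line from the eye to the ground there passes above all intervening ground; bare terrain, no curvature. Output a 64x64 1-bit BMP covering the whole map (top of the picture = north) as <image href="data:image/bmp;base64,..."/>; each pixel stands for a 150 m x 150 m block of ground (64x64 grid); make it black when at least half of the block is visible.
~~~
<image width="64" height="64" href="data:image/bmp;base64,Qk0+AgAAAAAAAD4AAAAoAAAAQAAAAEAAAAABAAEAAAAAAAACAAATCwAAEwsAAAIAAAAAAAAA////AAAAAAD//////AAAAP/////4AAAA//z///AAAAD//D//8AAAAP/8D//gAAAA//wH/+AAAAD//Af/4AAAAP/8A//gAAAA//wD//AAAAD//AH/+AAAAP/8AP/+AAAA//wA//+AAAD//AB//+AAAP/+AD//+AAA//4AH//8AAD//gAP//8AAP/+AAf//4AA//4AA///gAD//gAA///+AP/+AAB///gA//4AAD//wAD//gAAD/8AAP//AAAAcAAA//8AAAAAAAD//wAAAAAAAP//AAAAAAAA//+AAAAAAAD//8AAAAAAAP///8AAAAAA/////AAAAAD////+AAAAAP////8AAAAA/////4AAAAD/////wABAAP/////AAPAA/8A//8AA+AD+AB//wAD+ePgAD//AAP/w8AAH/8AAf/DgAAf/wAB/4IAAA//AAH8AAAAB/4AAfAAAAAH+AAB4AAAAAPgAADgAAAAAYAAAMAAAAAAAAAAwAAAAAAAAAAAAAAAAAAAAAAAAAAAAAAAAAIAAAAAAAAAAgAAAAAAAAADAAAAAAAAAAOAAAAAAAAAA8AAAAAAAAAD4AAAAAAAAAPwAAAAAAAAA/AAAAAAAAAB+AAAAAAAAAD4AAAAAAAAAHwAAAAAAAAAPAAAAAAAAAAcAAAAAAAAAAQAAAAAAAAAAAAAAAAAAAA=="/>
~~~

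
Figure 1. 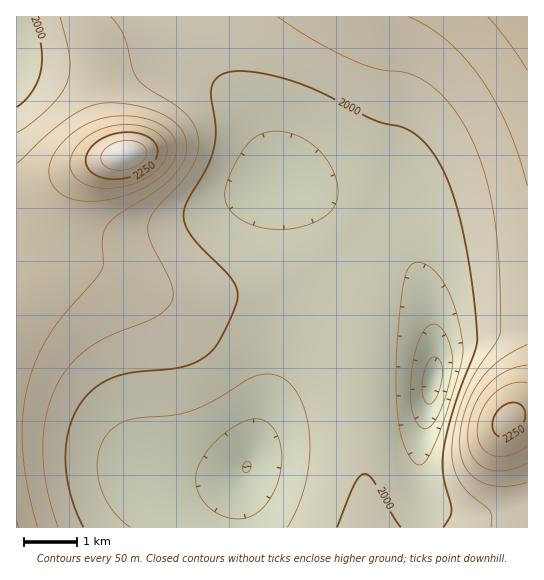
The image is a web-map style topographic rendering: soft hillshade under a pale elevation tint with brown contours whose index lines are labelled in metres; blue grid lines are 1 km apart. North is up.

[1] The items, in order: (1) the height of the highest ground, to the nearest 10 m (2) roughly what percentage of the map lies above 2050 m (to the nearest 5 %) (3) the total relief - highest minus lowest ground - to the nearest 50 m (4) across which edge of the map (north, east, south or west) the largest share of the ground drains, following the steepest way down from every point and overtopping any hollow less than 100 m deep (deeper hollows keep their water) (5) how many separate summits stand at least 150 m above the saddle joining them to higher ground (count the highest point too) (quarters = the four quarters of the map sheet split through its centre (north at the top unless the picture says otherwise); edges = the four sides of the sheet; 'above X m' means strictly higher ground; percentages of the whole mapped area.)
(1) The highest point reaches roughly 2350 m.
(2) Ground above 2050 m makes up about 30 % of the sheet.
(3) The total relief is about 500 m.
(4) Drainage is mainly to the south: more ground falls towards that edge than towards any other.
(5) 2 summits rise at least 150 m above their surroundings.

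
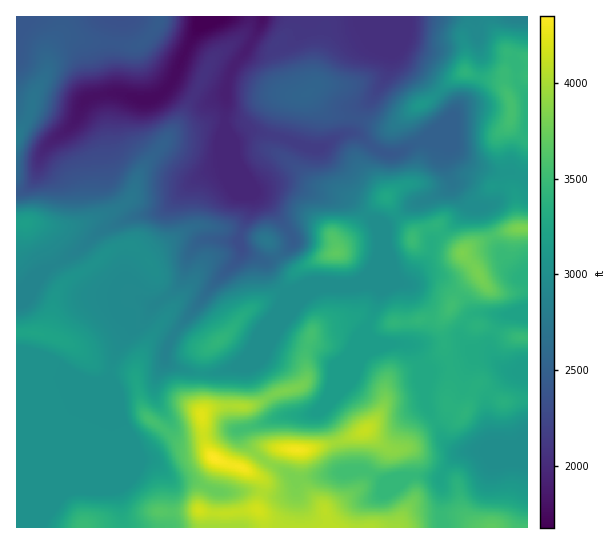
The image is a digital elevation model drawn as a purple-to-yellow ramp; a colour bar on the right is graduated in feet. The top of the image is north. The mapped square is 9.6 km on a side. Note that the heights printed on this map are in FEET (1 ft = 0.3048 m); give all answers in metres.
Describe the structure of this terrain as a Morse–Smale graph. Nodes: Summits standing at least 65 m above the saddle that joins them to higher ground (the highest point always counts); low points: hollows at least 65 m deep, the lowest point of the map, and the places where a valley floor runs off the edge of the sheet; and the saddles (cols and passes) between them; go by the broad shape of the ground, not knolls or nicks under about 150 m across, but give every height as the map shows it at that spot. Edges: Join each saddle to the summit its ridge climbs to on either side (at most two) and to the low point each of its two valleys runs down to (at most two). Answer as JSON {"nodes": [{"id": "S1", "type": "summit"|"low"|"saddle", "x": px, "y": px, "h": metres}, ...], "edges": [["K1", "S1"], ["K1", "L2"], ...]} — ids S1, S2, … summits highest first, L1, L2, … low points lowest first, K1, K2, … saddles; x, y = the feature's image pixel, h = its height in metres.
{"nodes": [
{"id": "S1", "type": "summit", "x": 214, "y": 458, "h": 1327},
{"id": "S2", "type": "summit", "x": 297, "y": 450, "h": 1314},
{"id": "S3", "type": "summit", "x": 521, "y": 229, "h": 1166},
{"id": "S4", "type": "summit", "x": 337, "y": 253, "h": 1124},
{"id": "S5", "type": "summit", "x": 511, "y": 109, "h": 1087},
{"id": "S6", "type": "summit", "x": 219, "y": 341, "h": 1046},
{"id": "S7", "type": "summit", "x": 26, "y": 223, "h": 968},
{"id": "S8", "type": "summit", "x": 17, "y": 138, "h": 849},
{"id": "L1", "type": "low", "x": 207, "y": 21, "h": 510},
{"id": "L2", "type": "low", "x": 509, "y": 454, "h": 909},
{"id": "K1", "type": "saddle", "x": 266, "y": 461, "h": 1190},
{"id": "K2", "type": "saddle", "x": 410, "y": 474, "h": 1054},
{"id": "K3", "type": "saddle", "x": 435, "y": 423, "h": 1012},
{"id": "K4", "type": "saddle", "x": 491, "y": 393, "h": 1012},
{"id": "K5", "type": "saddle", "x": 521, "y": 175, "h": 939},
{"id": "K6", "type": "saddle", "x": 202, "y": 373, "h": 936},
{"id": "K7", "type": "saddle", "x": 349, "y": 281, "h": 912},
{"id": "K8", "type": "saddle", "x": 282, "y": 293, "h": 912},
{"id": "K9", "type": "saddle", "x": 55, "y": 263, "h": 880},
{"id": "K10", "type": "saddle", "x": 158, "y": 39, "h": 723}],
"edges": [["K1", "S1"], ["K1", "S2"], ["K1", "L1"], ["K2", "S1"], ["K2", "S2"], ["K2", "L1"], ["K2", "L2"], ["K3", "S2"], ["K3", "S3"], ["K3", "L1"], ["K3", "L2"], ["K4", "S1"], ["K4", "S3"], ["K4", "L2"], ["K5", "S3"], ["K5", "S5"], ["K5", "L1"], ["K6", "S1"], ["K6", "S6"], ["K6", "L1"], ["K7", "S1"], ["K7", "S4"], ["K7", "L1"], ["K8", "S4"], ["K8", "S6"], ["K8", "L1"], ["K9", "S1"], ["K9", "S7"], ["K9", "L1"], ["K10", "S7"], ["K10", "S8"], ["K10", "L1"]]}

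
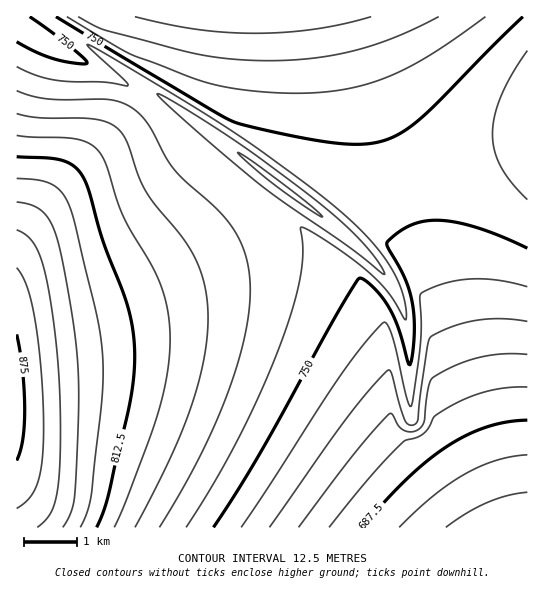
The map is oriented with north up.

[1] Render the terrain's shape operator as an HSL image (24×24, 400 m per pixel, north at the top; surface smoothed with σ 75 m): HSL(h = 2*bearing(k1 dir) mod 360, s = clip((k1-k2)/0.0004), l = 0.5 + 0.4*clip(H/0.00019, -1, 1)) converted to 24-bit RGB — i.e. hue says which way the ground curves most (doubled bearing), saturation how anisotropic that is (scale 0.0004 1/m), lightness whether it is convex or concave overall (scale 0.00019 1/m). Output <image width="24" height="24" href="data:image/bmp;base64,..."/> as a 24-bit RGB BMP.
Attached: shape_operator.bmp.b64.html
<image width="24" height="24" href="data:image/bmp;base64,Qk32BgAAAAAAADYAAAAoAAAAGAAAABgAAAABABgAAAAAAMAGAAATCwAAEwsAAAAAAAAAAAAAho2IkJSRi46TfICOdXeJd3iFfHyDf36CgH+CgH+Bf3+Bf3+Bf3+Bfn6Afn6Afn6AfX6AfX2AfX1/fH1/fHx/fHx/e3x+e3t+g5GCgpSChYyMhHuMfXWJfHeFfnyDgH6CgH+CgH+CgH+BgH+Bf3+Bf36Bfn6Afn6Afn2AfX2AfX1/fXx/fHx/fHx/fHt/e3t+hZSCg5CBf4SCf3eCgXWFgHmEgHyDgH6CgX+CgH+CgH+CgH+BgH6Bf36Bf36Bf36Afn2Afn2AfX2AfXx/fXx/fHx/fHt/fHt/iJSCg4uBf3yCfnWCf3eCgXuDgX2DgX+CgX+CgX+CgX+CgH+CgH6BgH6Bf36Bf36Bf32AgHyAgX5sen+AfXx/fXx/fHt/fHt/ipOBg4aAfXiCfXWCf3iDgHyDgX6DgX+DgX+CgX+CgX+CgX6CgX6CgH6BgH6BgH2Bf32BiDiM/dNPKJyWfXyAfXyAfXt/fHt/i5GBg4R/fHaCfHWDfnmDgH2DgX6Dgn+Dgn+DgX+DgX6CgX6CgX6CgX6CgH6CgH2Bf32BMiB19f3OJyB5fnuAfnuAfXuAfXt/jY+Bgn6DenWCe3aDfnqDgX2DgX6Dgn+Dgn+Dgn+Dgn6DgX6CgX6CgX6CgX2CgH2CgHyBJiFv/f/MJiFqfnuBfnuAfnuAfXuAjo2BgH2CeHWCenaDfnuDgX2Dgn6Dgn+Dgn6Dgn6Dgn6Dgn6Dgn6DgX6CgX2CgX2CgHyCJSFs/v/MJSFuf3uBfnuBfnuBfnuAjouBgH2Cd3WCeHaDfXuDgH2Dgn6Dgn6Dgn6Dgn6Dgn6Dgn6Dgn6Dgn2DgX2DgX2CgHyCLSFq+f/MLCFxf3uBf3uBfnuBfnuBj4mAgn2DdnWCd3aCfHqDgH2Dgn6Dgn6Dgn6Dgn6Dgn6Dgn6Dgn6Dgn2Dgn2DgX2Df3eDQiBz7v/MQCd2f3uCf3uCf3uBfnuBkIiAhH6BdneBdneCe3qCf32DgX6Dgn6Dgn6Dgn6Dgn6Dgn6Dgn2Dgn2Dgn2Dgn2De0p+WOklmPhhZUSBgHuCf3uCf3uCf3uCk4eAh35/eHiBdXiBeXqCfnyDgX6Dgn6Dgn6Dgn6Eg36Eg36Egn2Dgn2Dgn2Dg2h7bhtYzP/SfhuGf3ODgHuDgHuCf3uCf3uClIWAi39/fHqBdnmBeHqBfHuCgH2Dgn6Dgn6Dgn6Eg36Eg32Egn2Egn2Eg2JybhpBzP/k4CLDgUN5gXyDgHuDgHuDf3uDf3uDlYKAkH9/hH2Cd3qAdnuBenyBfn2CgX6Dgn6Dgn6Egn6Eg32Eg32EgUpcgxxAzP/uL4HjezJdgnuEgXyEgHuDgHuDgHuDf3uDkoCBlH+Ain6CenqBdnyAeH2Ae32Bf32CgX6Dgn6Dgn2EhHmBdy1CySFqzP/zuiBgfThVgnuEgXyEgXyEgXuEgHuEgHuEf3uEjYCElX+DkX6DhXyDeXyAd31/eX6AfH2Af32CgX2DhGt3bh01a/bdyP/0fxw5gk5hgnyEgnyEgXyEgXyEgXyEgHuEgHuEf3uEh3+Gkn+GlX6Gjn2FgnyDeH1/d39/eYGBe32CgVNkeRs5xv/xZvXabR4zhGl2gn2EgnyEgXyEgXyEgXyEgXyEgHuEgHuEf3uEe36Di4CGlX+JlX2KjHyHgHyCeIWEdYCEdzhRsB9azP/z1CGEdi1EhHmDgn2Egn2EgXyEgXyFgXyFgXyFgHyFgHyFgHuFf3uFdoCCfn2EjX+Iln6MlX6NioSOeoGMcShQQub0zP/1iR08gEdagnyEgX2EgX2EgX2EgX2FgXyFgXyFgXyFgHyFgHyFgHyFf3uFdIGBeIGBgX6Ejn+LlYiSlIaUgiRZlP/6bfndbh4wg2VygX2EgX2EgX2EgX2EgX2EgX2FgXyFgXyFgHyFgHyFgHyFgHyFf3yGdoCAdYF/eIGAf4aGj2Zisxw7s//2viEleTZFgnaDgHyDgH2DgH2EgX2EgX2EgX2EgH2FgH2FgHyFgHyFgHyFgHyGf3yGf3yGeICAdoB+fWphby8jQf+Yhf7tgCk6hGJwgXiEf3uDgH2DgH2DgH2DgH2EgH2EgH2EgH2FgH2FgHyFgHyFf3yFf3yGf3yGf3yGf3V5cDAzpS4czP/2Kq3neTZGg3R4gniAgXuCf3yCf32Df32Df32Df32EgH2EgH2Ef32Ef32Ff32Ff3yFf3yGf3yGf3yGfnyGaxwkdPvtyP/5hx42e0pTf3x5gHt8gHyAf32Bfn2Cfn2Cf32Df32Df32Df32Ef32Ef32Ef32Ff32Ff32Ff3yGfnyGfnyGfnyG"/>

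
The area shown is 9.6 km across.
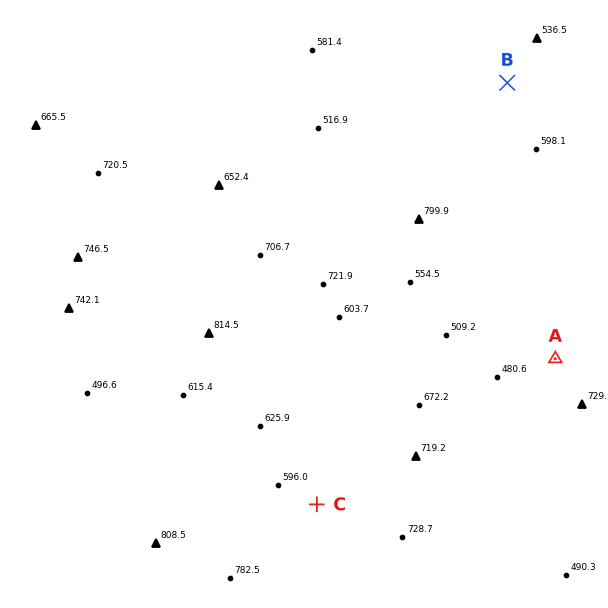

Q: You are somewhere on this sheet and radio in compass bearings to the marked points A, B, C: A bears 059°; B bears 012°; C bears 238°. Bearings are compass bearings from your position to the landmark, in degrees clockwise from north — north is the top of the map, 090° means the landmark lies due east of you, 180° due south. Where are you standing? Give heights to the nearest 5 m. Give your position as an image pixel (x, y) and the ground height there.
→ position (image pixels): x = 433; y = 432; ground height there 670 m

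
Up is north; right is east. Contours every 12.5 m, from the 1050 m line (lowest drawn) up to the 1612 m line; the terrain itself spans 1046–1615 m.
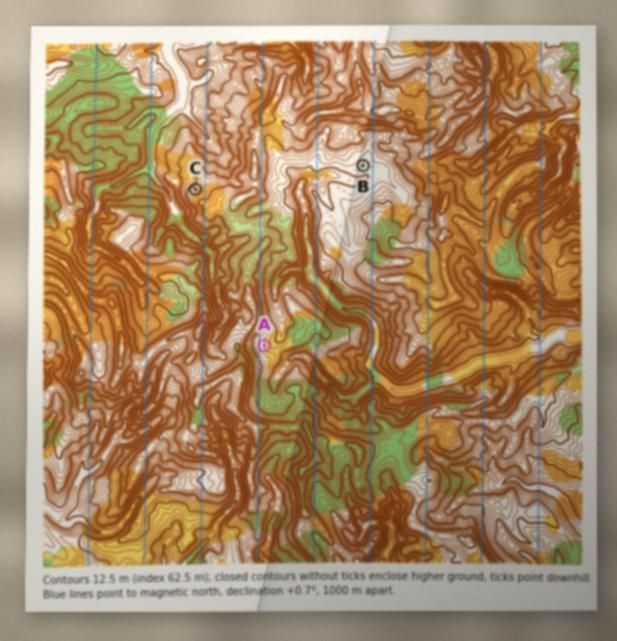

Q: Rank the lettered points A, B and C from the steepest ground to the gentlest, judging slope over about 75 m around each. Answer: C A B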